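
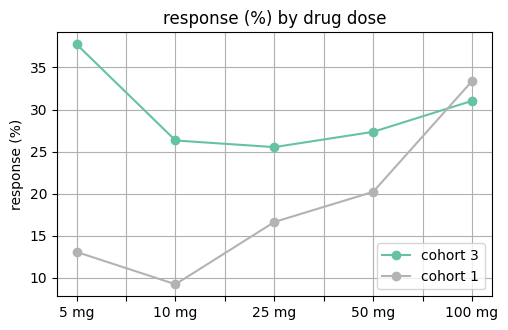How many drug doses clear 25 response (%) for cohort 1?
Above 25: 100 mg.

1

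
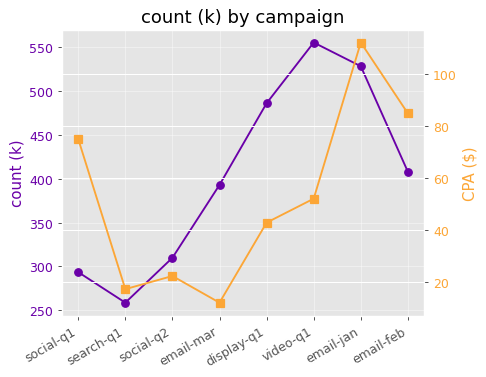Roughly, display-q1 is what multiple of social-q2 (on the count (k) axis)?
≈ 1.58×

display-q1 ≈ 475, social-q2 ≈ 300; 475/300 ≈ 1.58.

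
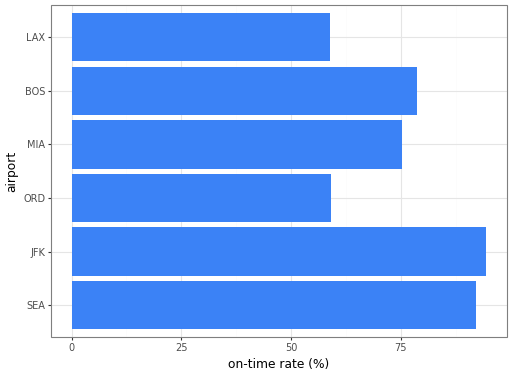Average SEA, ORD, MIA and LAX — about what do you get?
(90 + 60 + 80 + 60) / 4 ≈ 72.

≈ 72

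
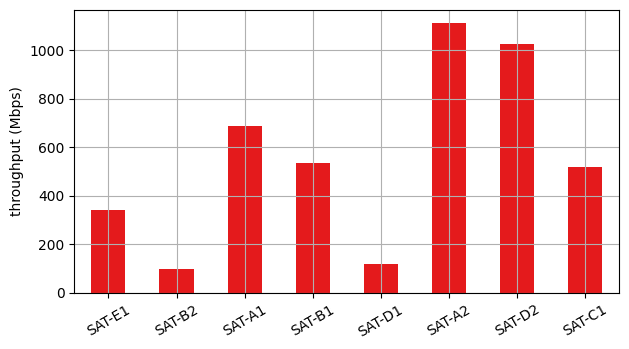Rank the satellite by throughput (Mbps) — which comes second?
SAT-D2

Top 3: SAT-A2 ≈ 1100, SAT-D2 ≈ 1000, SAT-A1 ≈ 700.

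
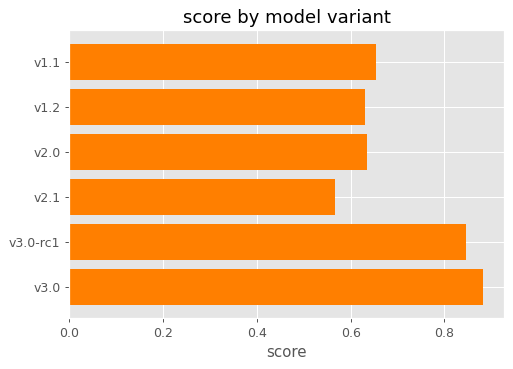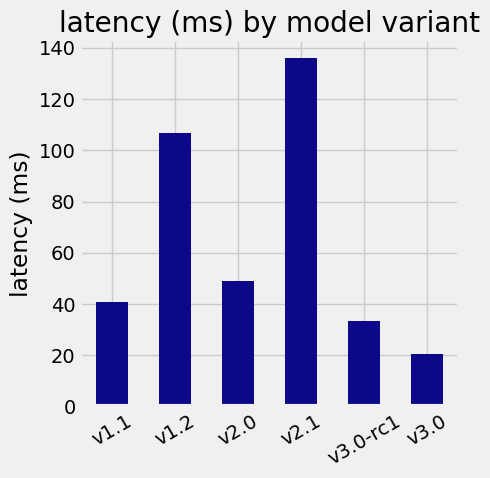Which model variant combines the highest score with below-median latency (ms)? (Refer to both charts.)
Chart 2 median latency (ms) ≈ 40; below-median model variants: v1.1, v3.0-rc1, v3.0. Among those, v3.0 has the highest score (≈ 0.9).

v3.0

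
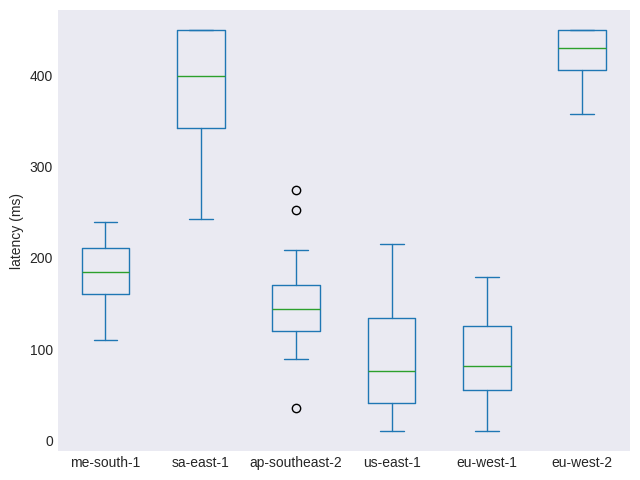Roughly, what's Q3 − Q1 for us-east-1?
≈ 100

Q3 ≈ 150, Q1 ≈ 50; IQR ≈ 100.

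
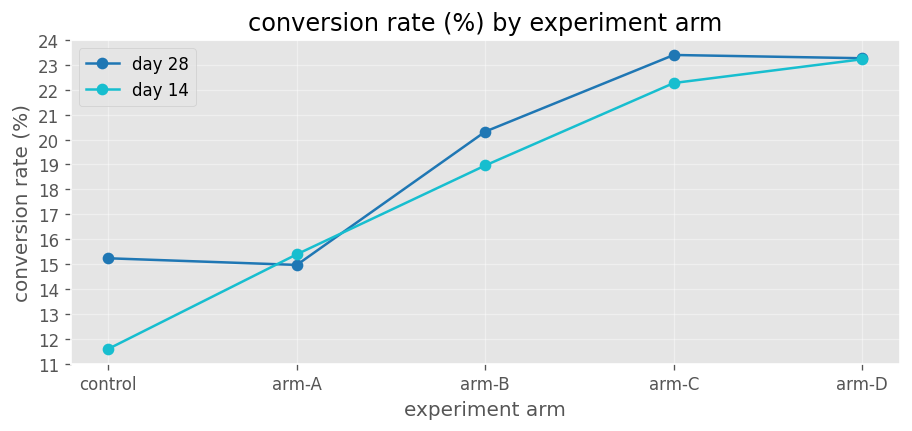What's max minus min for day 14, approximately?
≈ 11

Max arm-D ≈ 23, min control ≈ 12; range ≈ 11.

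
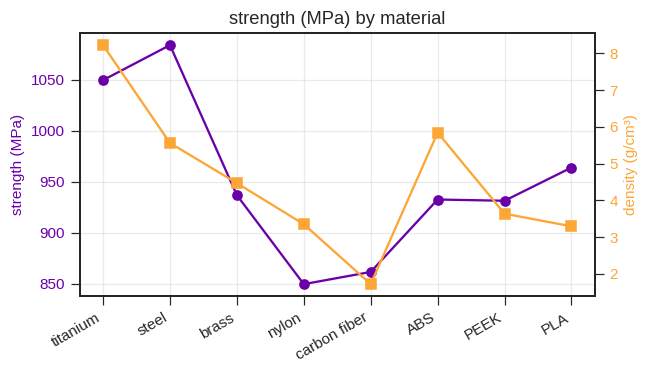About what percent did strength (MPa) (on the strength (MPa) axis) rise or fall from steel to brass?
≈ -13%

steel ≈ 1080, brass ≈ 940; (940 − 1080) / 1080 ≈ -13%.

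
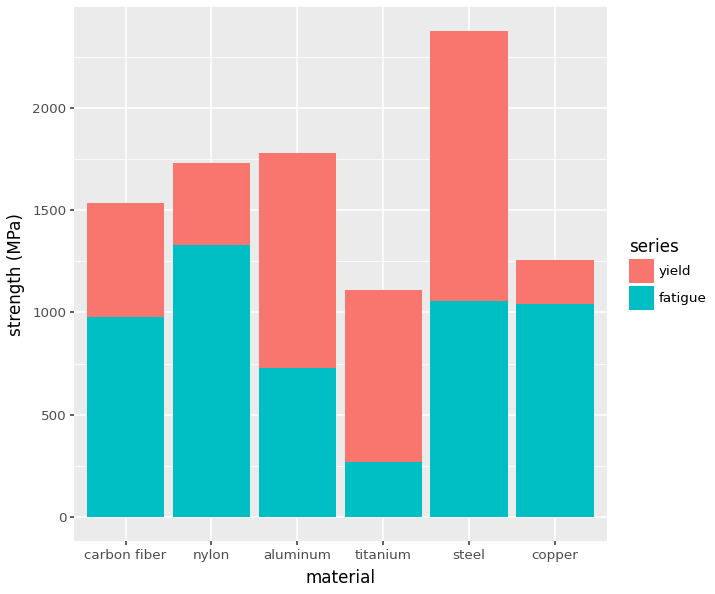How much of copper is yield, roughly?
yield top ≈ 1200, bottom ≈ 1000; segment ≈ 200.

≈ 200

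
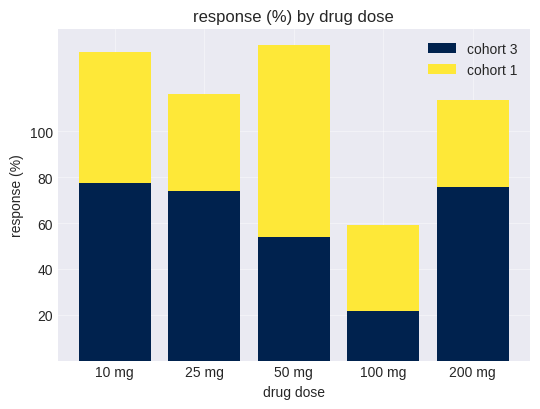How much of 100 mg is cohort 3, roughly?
cohort 3 top ≈ 20, bottom ≈ 0; segment ≈ 20.

≈ 20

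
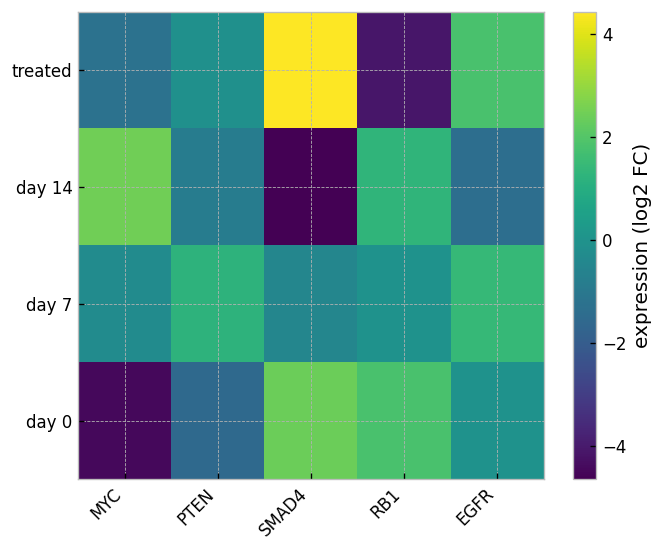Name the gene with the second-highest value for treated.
EGFR

Top 3 for treated: SMAD4 ≈ 4, EGFR ≈ 2, PTEN ≈ 0.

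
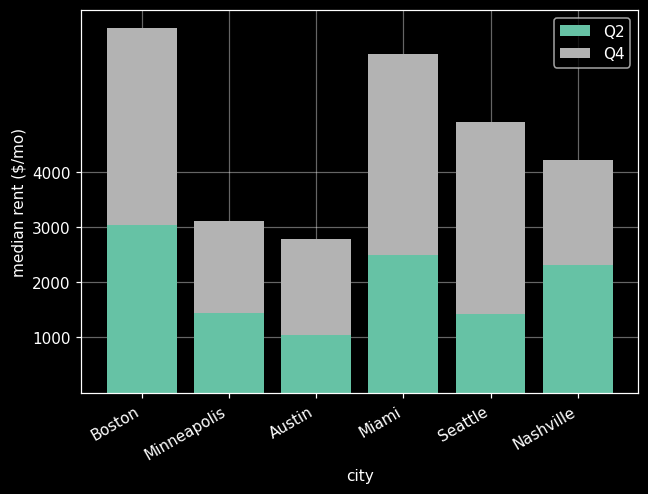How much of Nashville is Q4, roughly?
≈ 2000

Q4 top ≈ 4000, bottom ≈ 2000; segment ≈ 2000.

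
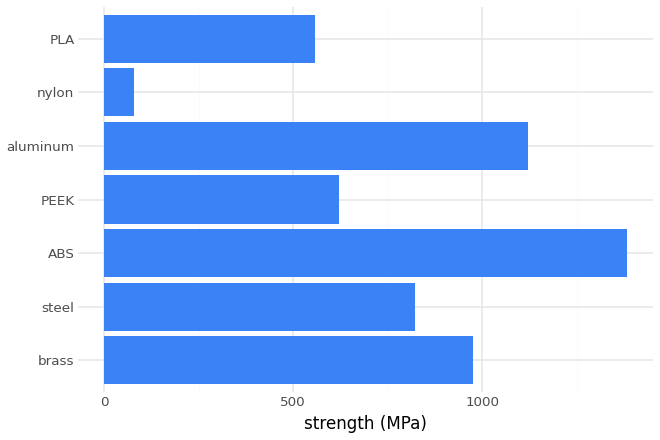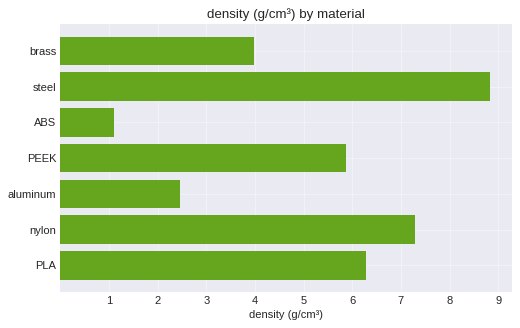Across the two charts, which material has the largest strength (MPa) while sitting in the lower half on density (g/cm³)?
ABS

Chart 2 median density (g/cm³) ≈ 6; below-median materials: brass, ABS, aluminum. Among those, ABS has the highest strength (MPa) (≈ 1400).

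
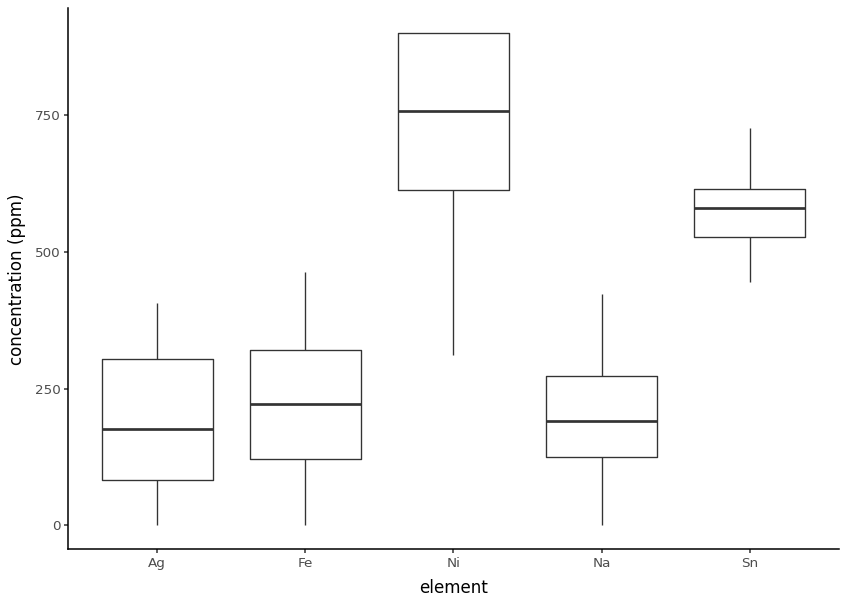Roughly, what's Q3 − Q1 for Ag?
≈ 200

Q3 ≈ 300, Q1 ≈ 100; IQR ≈ 200.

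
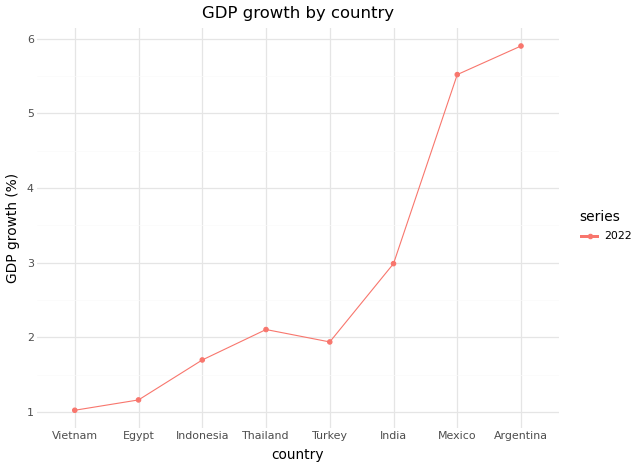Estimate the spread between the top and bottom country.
Max Argentina ≈ 6.0, min Vietnam ≈ 1.0; range ≈ 5.0.

≈ 5.0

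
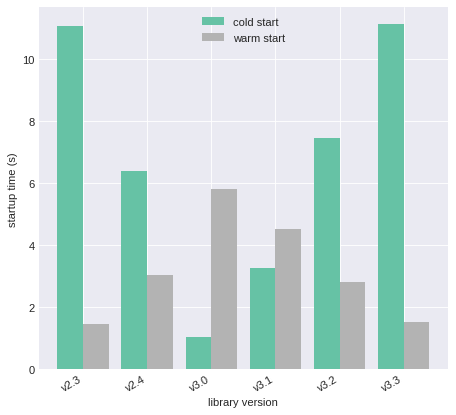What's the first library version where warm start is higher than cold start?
v3.0

v2.4: warm start ≈ 3 vs cold start ≈ 6 (not yet); v3.0: warm start ≈ 6 vs cold start ≈ 1 (first crossover).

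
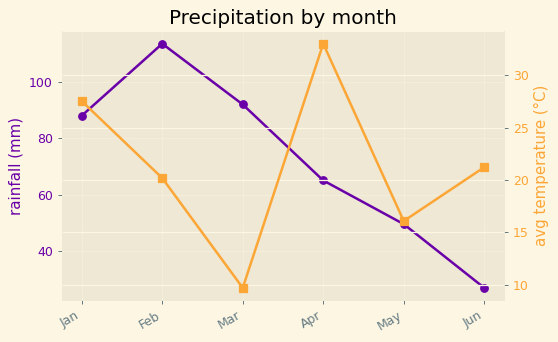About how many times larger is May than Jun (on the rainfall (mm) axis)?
≈ 1.67×

May ≈ 50, Jun ≈ 30; 50/30 ≈ 1.67.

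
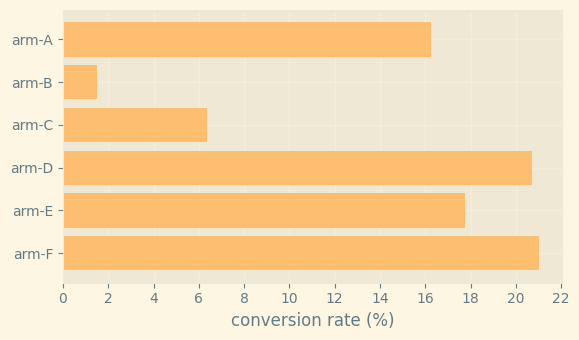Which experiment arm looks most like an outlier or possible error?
arm-B ≈ 2; the rest sit between ≈ 6 and ≈ 22.

arm-B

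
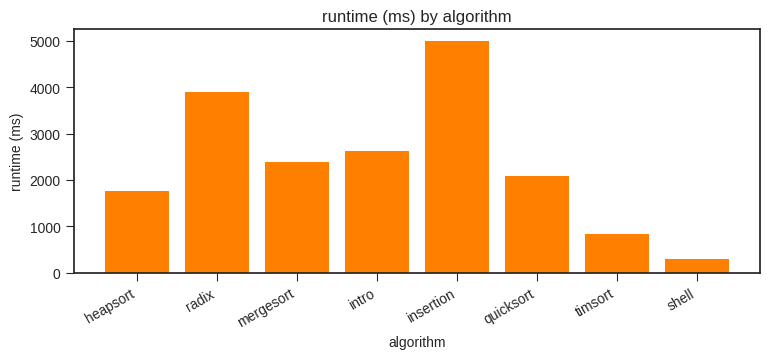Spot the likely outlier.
insertion ≈ 5000; the rest sit between ≈ 500 and ≈ 4000.

insertion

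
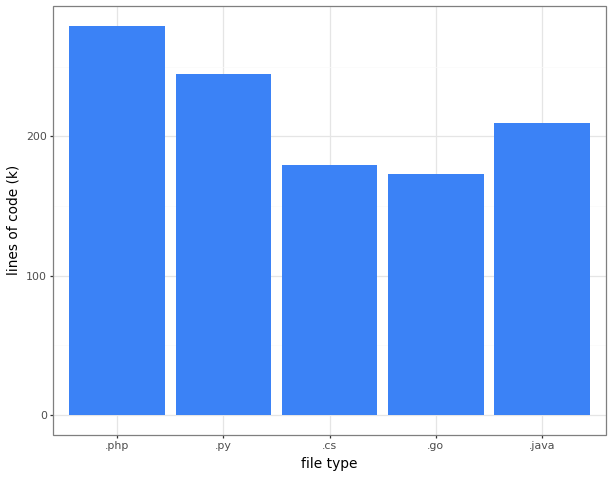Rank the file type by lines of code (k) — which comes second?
Top 3: .php ≈ 275, .py ≈ 250, .java ≈ 200.

.py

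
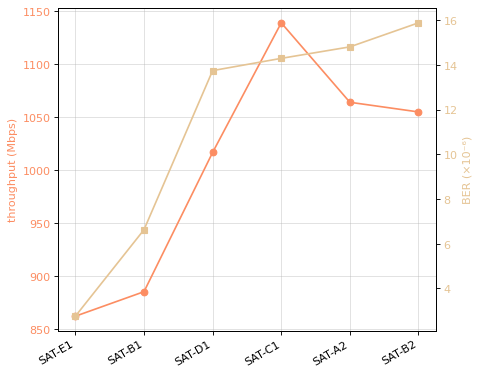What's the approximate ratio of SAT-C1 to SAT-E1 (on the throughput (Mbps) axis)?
SAT-C1 ≈ 1150, SAT-E1 ≈ 850; 1150/850 ≈ 1.35.

≈ 1.35×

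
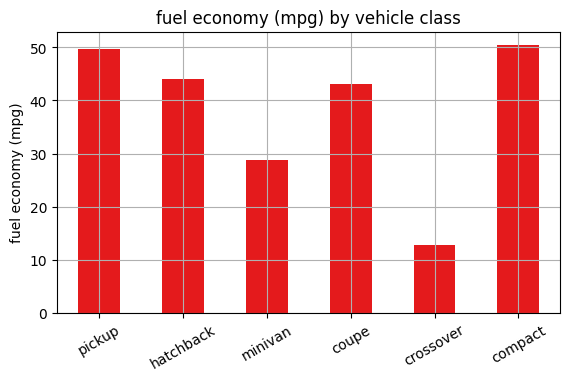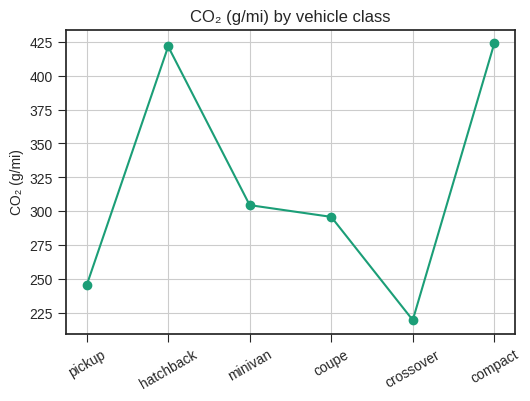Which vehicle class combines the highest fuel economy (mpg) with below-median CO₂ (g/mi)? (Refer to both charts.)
Chart 2 median CO₂ (g/mi) ≈ 300; below-median vehicle classes: pickup, coupe, crossover. Among those, pickup has the highest fuel economy (mpg) (≈ 50).

pickup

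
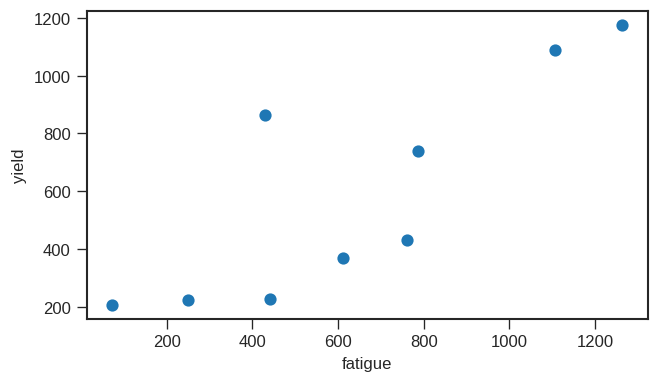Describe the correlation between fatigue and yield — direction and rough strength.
Points are positively correlated; strong (|r| ≈ 0.8).

positive, strong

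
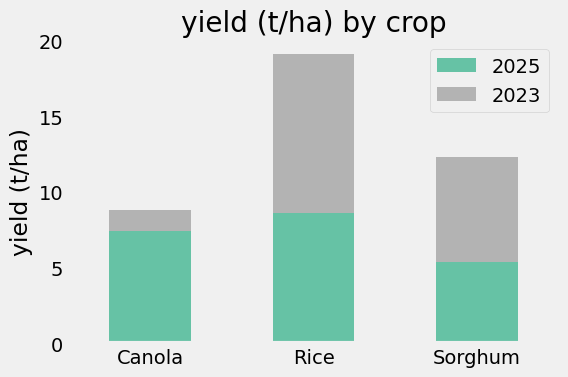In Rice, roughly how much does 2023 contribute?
≈ 12

2023 top ≈ 20, bottom ≈ 8; segment ≈ 12.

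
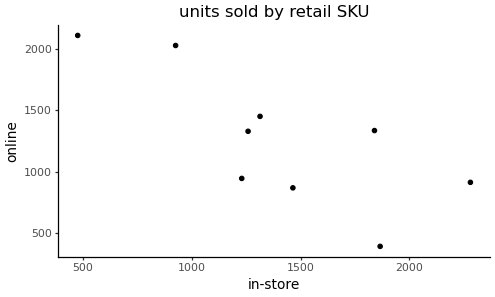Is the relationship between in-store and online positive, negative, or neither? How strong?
Points are negatively correlated; strong (|r| ≈ 0.8).

negative, strong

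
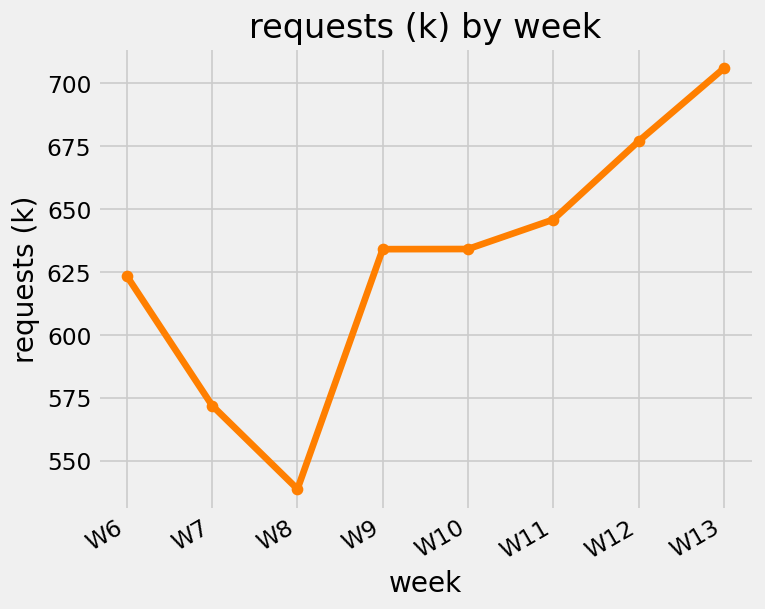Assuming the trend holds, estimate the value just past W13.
≈ 730

Last three: 640, 680, 700 → slope ≈ 30/step → next ≈ 730.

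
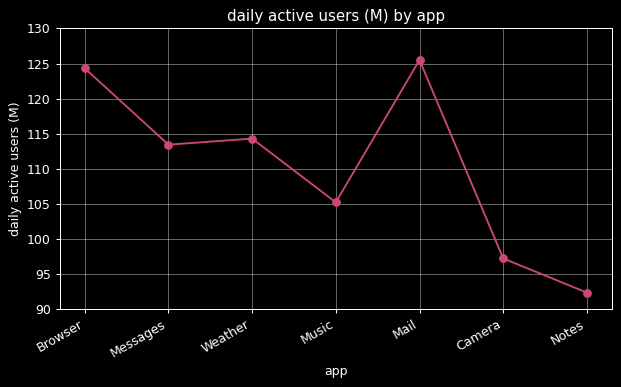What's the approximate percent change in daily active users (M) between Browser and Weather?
Browser ≈ 125, Weather ≈ 115; (115 − 125) / 125 ≈ -8%.

≈ -8%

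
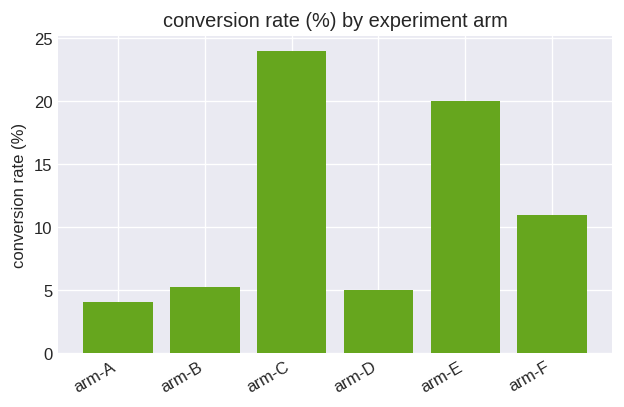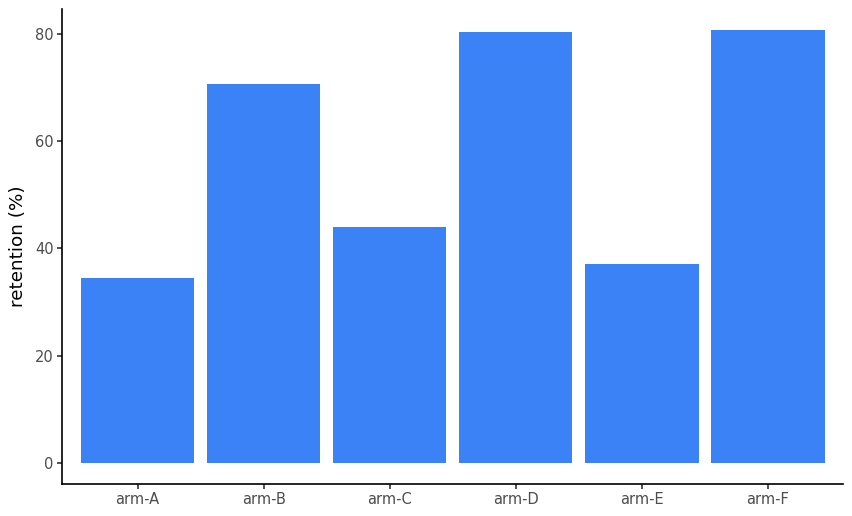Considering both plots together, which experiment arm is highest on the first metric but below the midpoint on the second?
Chart 2 median retention (%) ≈ 60; below-median experiment arms: arm-A, arm-C, arm-E. Among those, arm-C has the highest conversion rate (%) (≈ 25).

arm-C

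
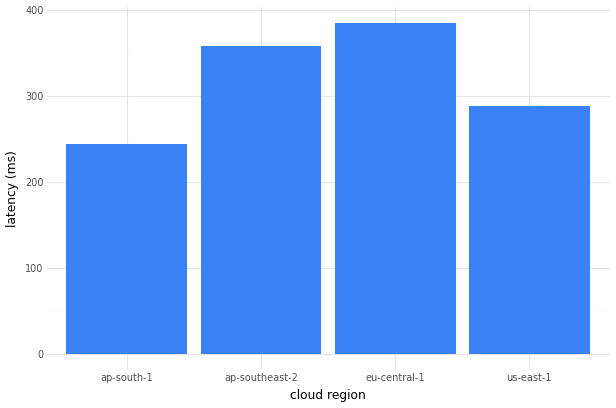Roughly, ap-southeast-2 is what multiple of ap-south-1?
ap-southeast-2 ≈ 350, ap-south-1 ≈ 250; 350/250 ≈ 1.4.

≈ 1.4×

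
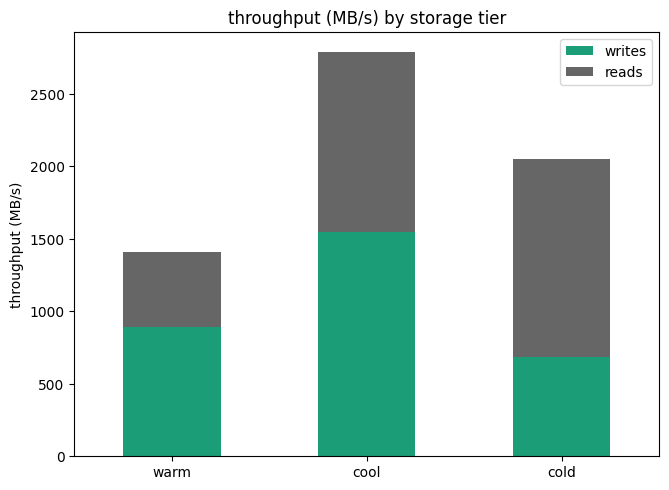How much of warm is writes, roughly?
≈ 1000

writes top ≈ 1000, bottom ≈ 0; segment ≈ 1000.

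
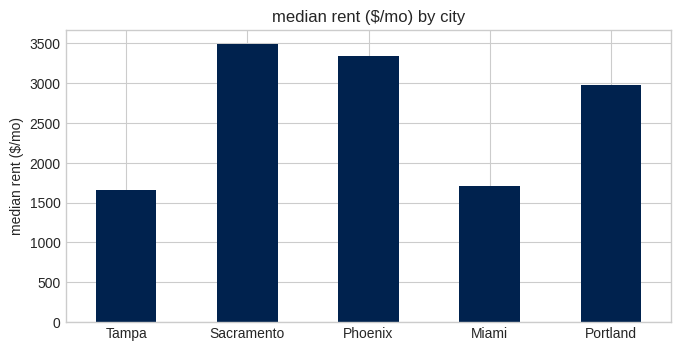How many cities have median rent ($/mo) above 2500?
3

Above 2500: Sacramento, Phoenix, Portland.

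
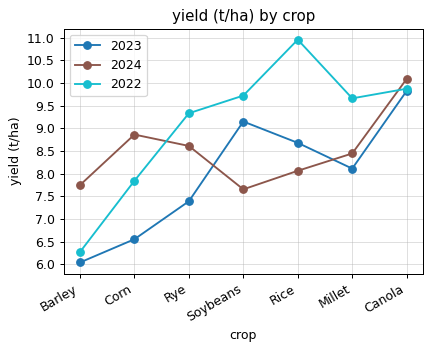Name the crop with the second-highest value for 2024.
Top 3 for 2024: Canola ≈ 10.0, Corn ≈ 9.0, Rye ≈ 8.5.

Corn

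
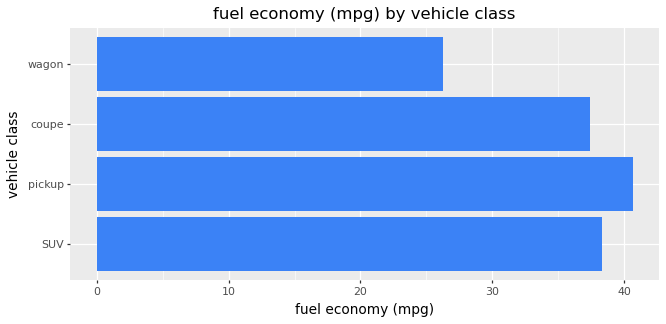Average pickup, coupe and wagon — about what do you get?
≈ 33

(40 + 35 + 25) / 3 ≈ 33.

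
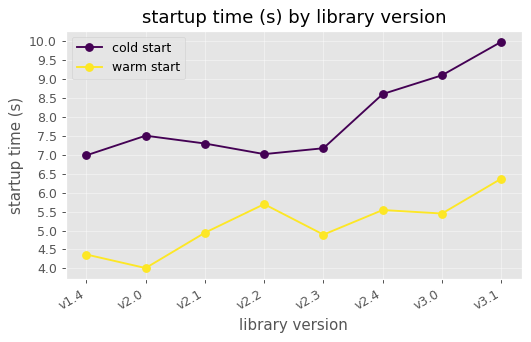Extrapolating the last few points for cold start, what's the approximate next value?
≈ 10.75

Last three: 8.5, 9.0, 10.0 → slope ≈ 0.75/step → next ≈ 10.75.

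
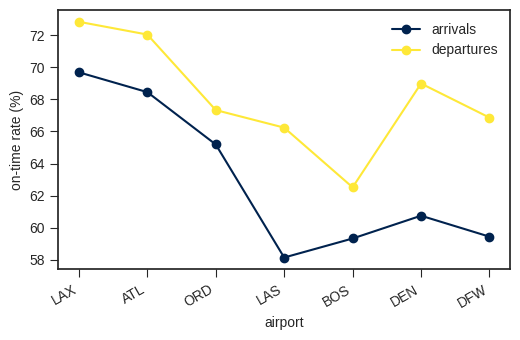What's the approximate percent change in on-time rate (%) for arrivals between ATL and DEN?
≈ -11.8%

ATL ≈ 68, DEN ≈ 60; (60 − 68) / 68 ≈ -11.8%.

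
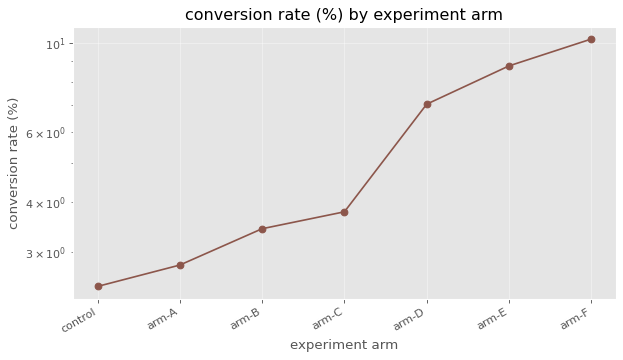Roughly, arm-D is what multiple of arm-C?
≈ 1.75×

arm-D ≈ 7, arm-C ≈ 4; 7/4 ≈ 1.75.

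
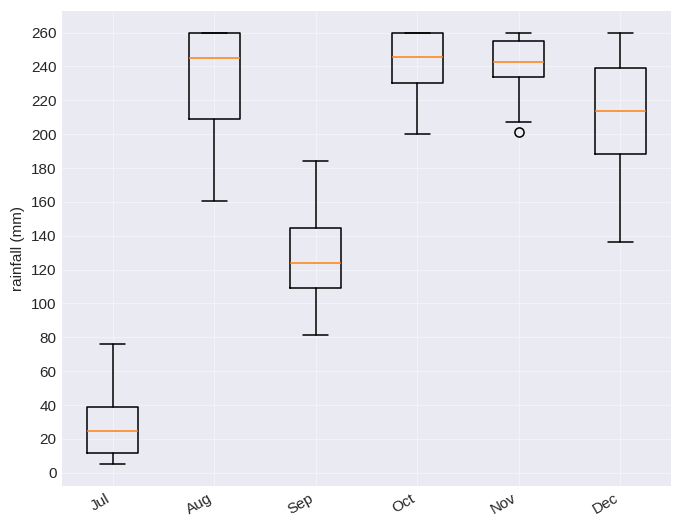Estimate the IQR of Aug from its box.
≈ 60

Q3 ≈ 260, Q1 ≈ 200; IQR ≈ 60.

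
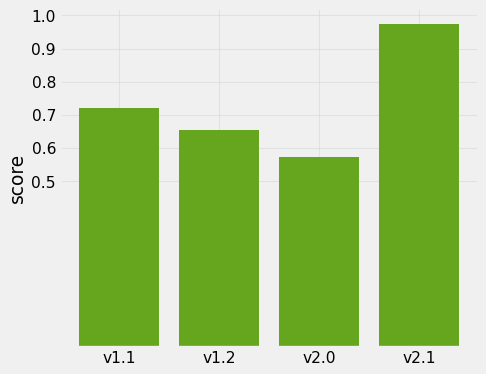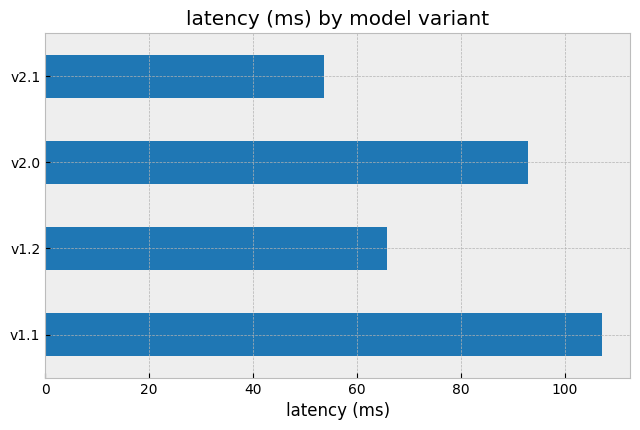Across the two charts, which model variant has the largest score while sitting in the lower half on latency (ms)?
v2.1

Chart 2 median latency (ms) ≈ 80; below-median model variants: v1.2, v2.1. Among those, v2.1 has the highest score (≈ 1).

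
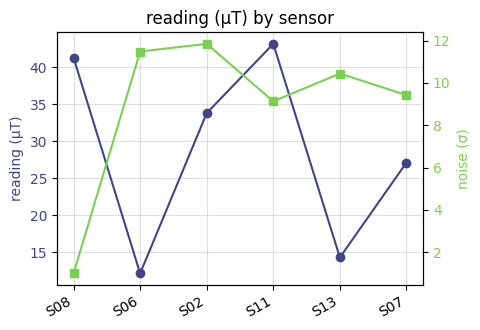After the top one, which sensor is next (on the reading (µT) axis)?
Top 3 (on the reading (µT) axis): S11 ≈ 45, S08 ≈ 40, S02 ≈ 35.

S08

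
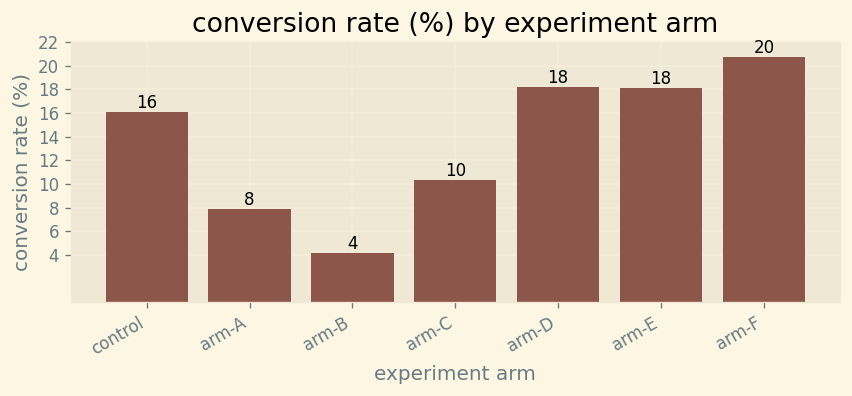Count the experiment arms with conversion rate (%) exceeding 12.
4

Above 12: control, arm-D, arm-E, arm-F.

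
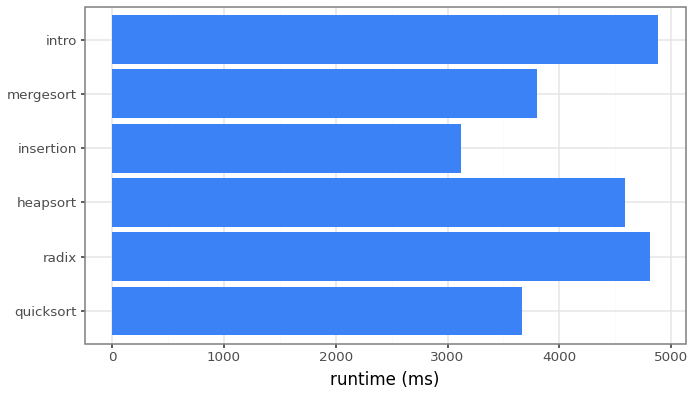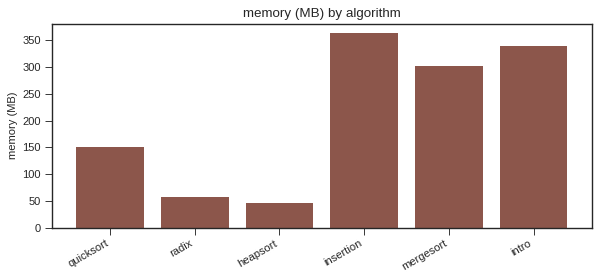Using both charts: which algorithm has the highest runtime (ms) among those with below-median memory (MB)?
Chart 2 median memory (MB) ≈ 250; below-median algorithms: quicksort, radix, heapsort. Among those, radix has the highest runtime (ms) (≈ 5000).

radix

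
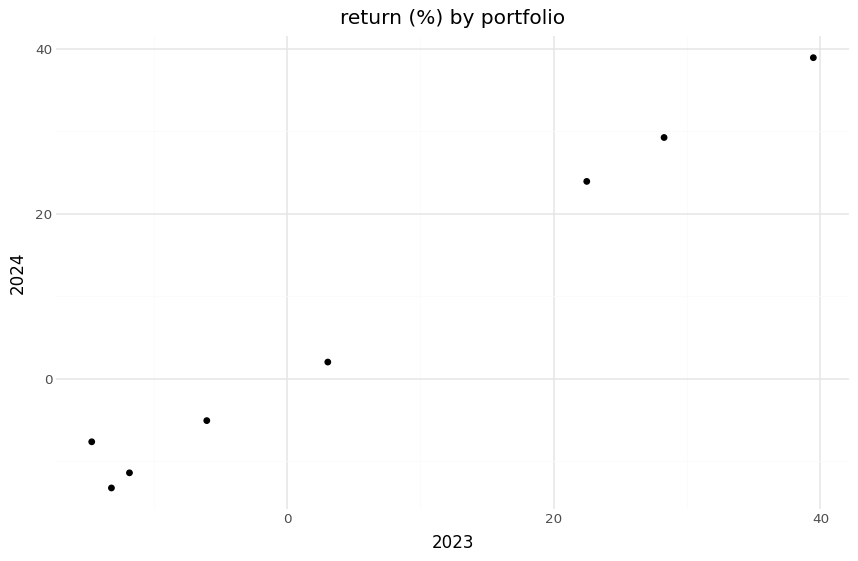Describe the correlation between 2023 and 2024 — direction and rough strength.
positive, strong

Points are positively correlated; strong (|r| ≈ 1.0).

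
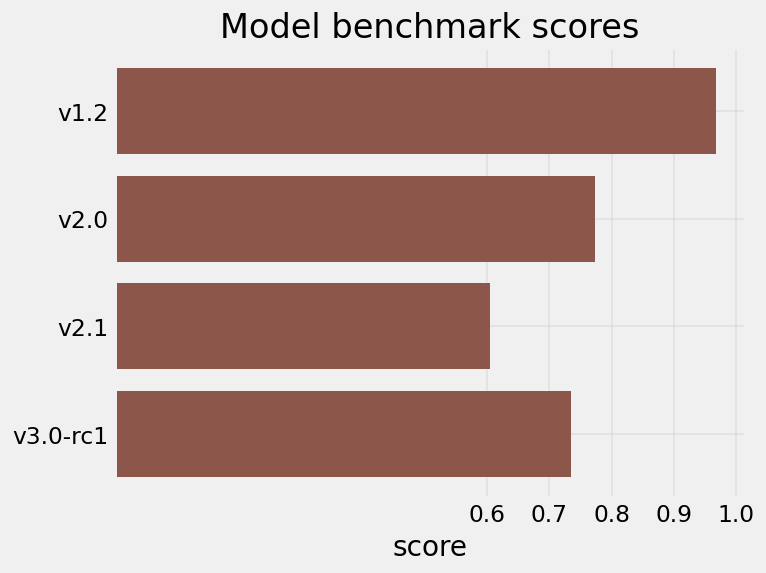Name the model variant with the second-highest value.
Top 3: v1.2 ≈ 1.0, v2.0 ≈ 0.8, v3.0-rc1 ≈ 0.7.

v2.0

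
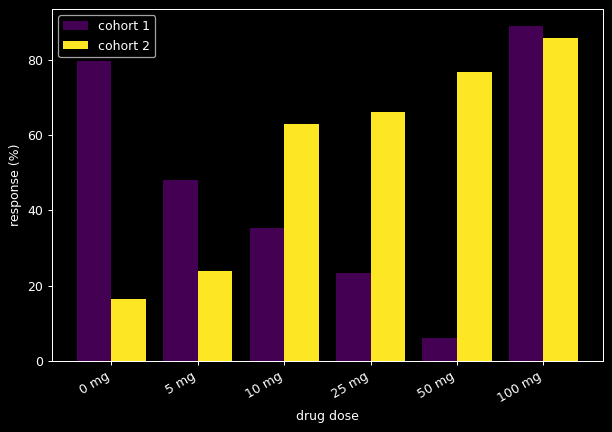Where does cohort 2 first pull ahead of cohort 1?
5 mg: cohort 2 ≈ 20 vs cohort 1 ≈ 50 (not yet); 10 mg: cohort 2 ≈ 60 vs cohort 1 ≈ 40 (first crossover).

10 mg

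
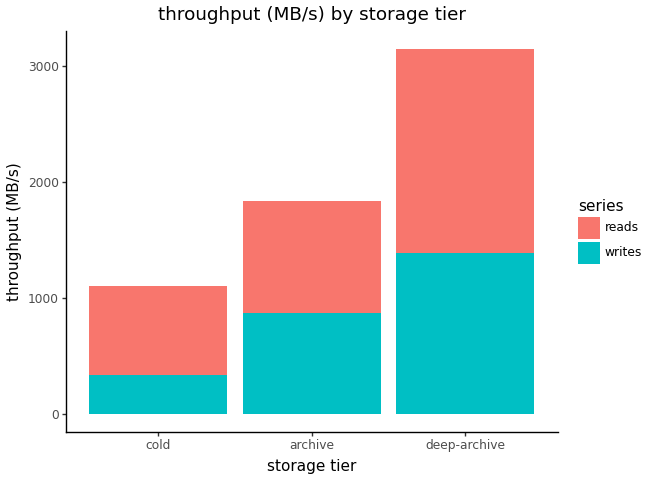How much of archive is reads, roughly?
reads top ≈ 2000, bottom ≈ 1000; segment ≈ 1000.

≈ 1000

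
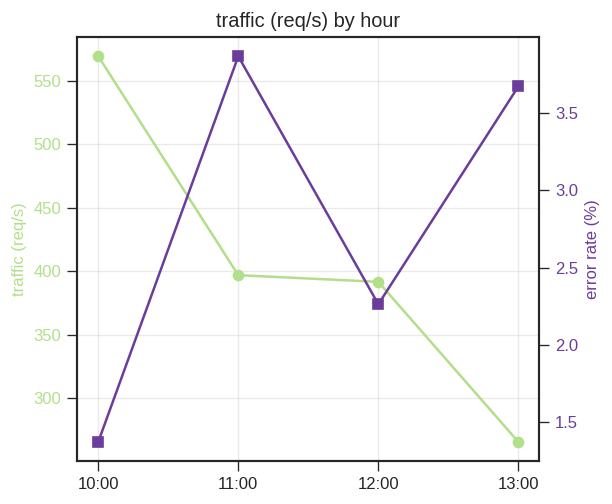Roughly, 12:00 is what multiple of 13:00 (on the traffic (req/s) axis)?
≈ 1.6×

12:00 ≈ 400, 13:00 ≈ 250; 400/250 ≈ 1.6.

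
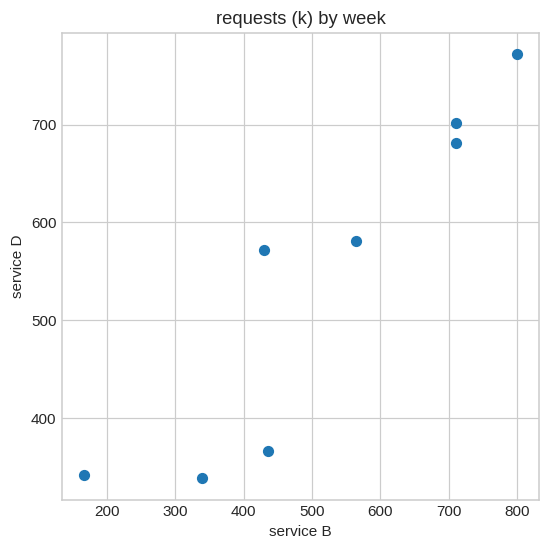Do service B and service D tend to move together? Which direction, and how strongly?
Points are positively correlated; strong (|r| ≈ 0.9).

positive, strong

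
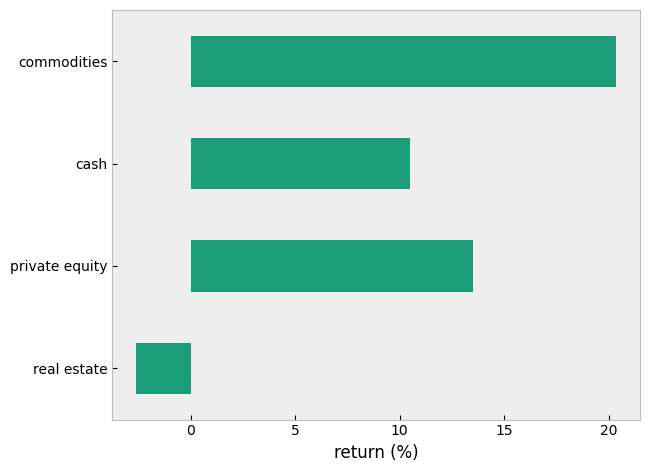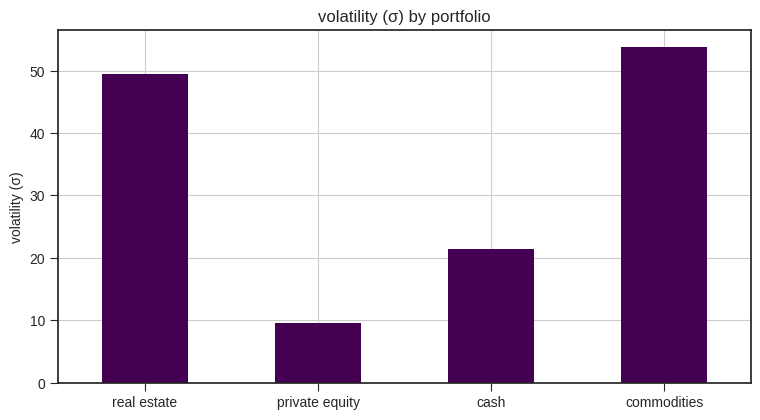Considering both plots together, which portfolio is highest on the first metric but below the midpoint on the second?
private equity

Chart 2 median volatility (σ) ≈ 35; below-median portfolios: private equity, cash. Among those, private equity has the highest return (%) (≈ 14).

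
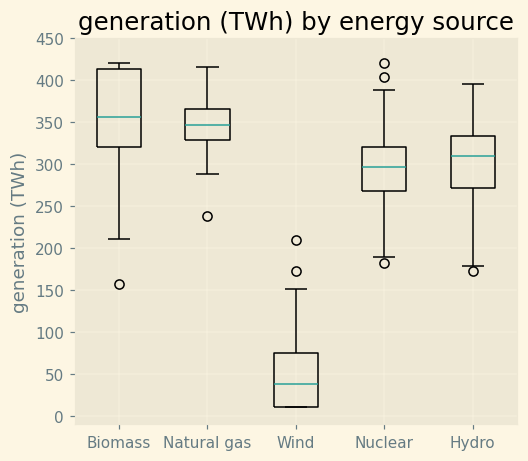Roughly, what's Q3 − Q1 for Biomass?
≈ 100

Q3 ≈ 400, Q1 ≈ 300; IQR ≈ 100.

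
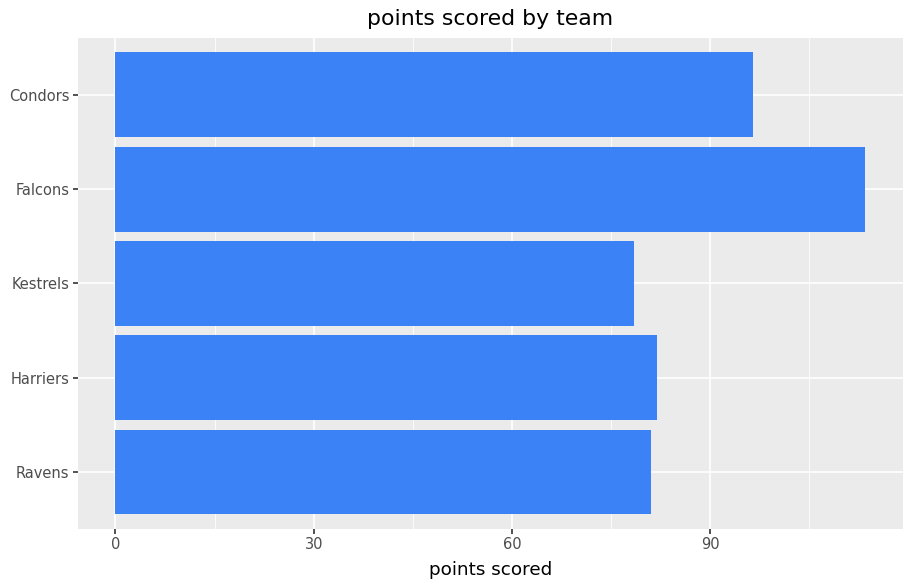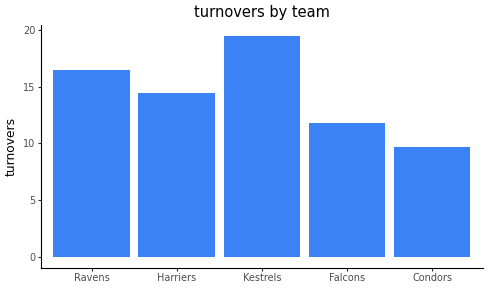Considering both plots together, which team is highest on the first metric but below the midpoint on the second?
Chart 2 median turnovers ≈ 14; below-median teams: Falcons, Condors. Among those, Falcons has the highest points scored (≈ 120).

Falcons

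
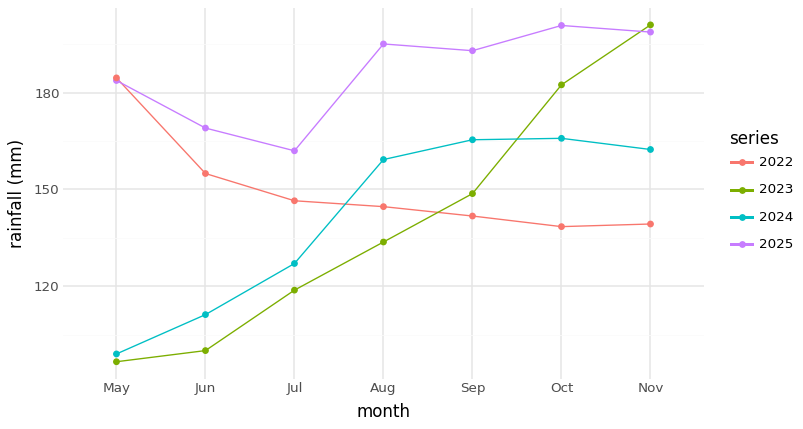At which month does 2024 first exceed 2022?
Aug

Jul: 2024 ≈ 130 vs 2022 ≈ 150 (not yet); Aug: 2024 ≈ 160 vs 2022 ≈ 140 (first crossover).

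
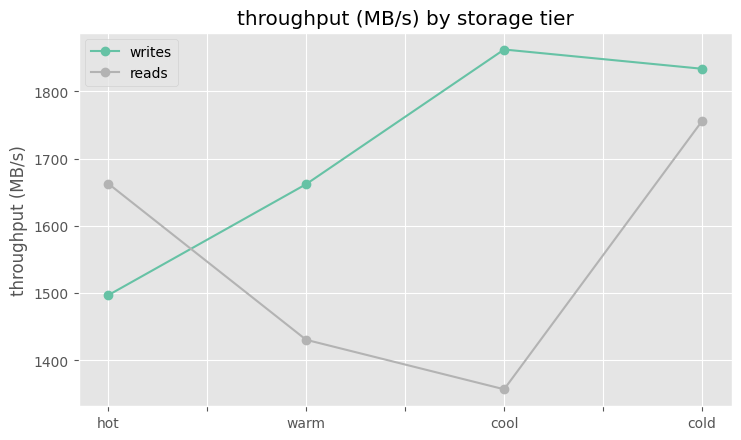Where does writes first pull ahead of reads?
warm

hot: writes ≈ 1500 vs reads ≈ 1650 (not yet); warm: writes ≈ 1650 vs reads ≈ 1450 (first crossover).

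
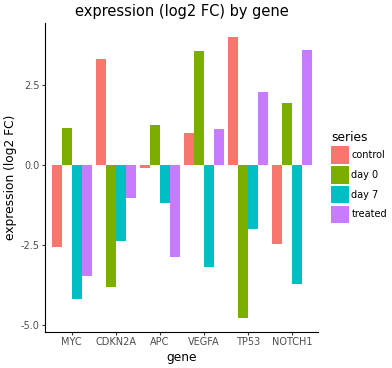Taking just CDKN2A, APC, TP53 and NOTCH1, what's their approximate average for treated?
(-1 + -3 + 2 + 4) / 4 ≈ 0.

≈ 0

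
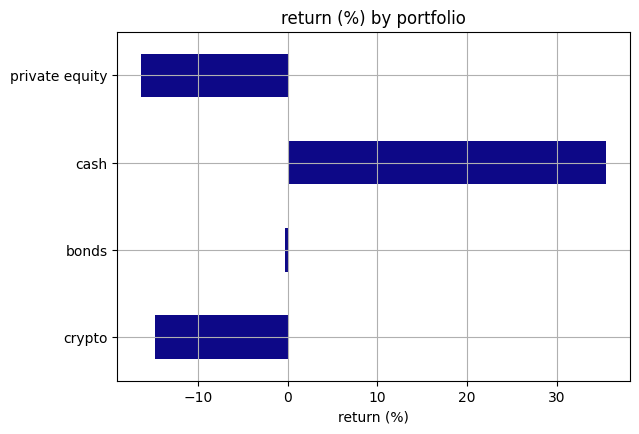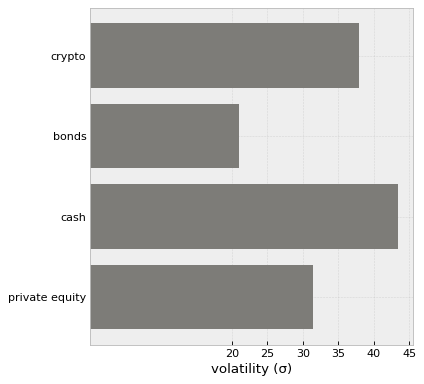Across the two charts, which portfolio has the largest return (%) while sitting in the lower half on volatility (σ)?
Chart 2 median volatility (σ) ≈ 35; below-median portfolios: bonds, private equity. Among those, bonds has the highest return (%) (≈ 0).

bonds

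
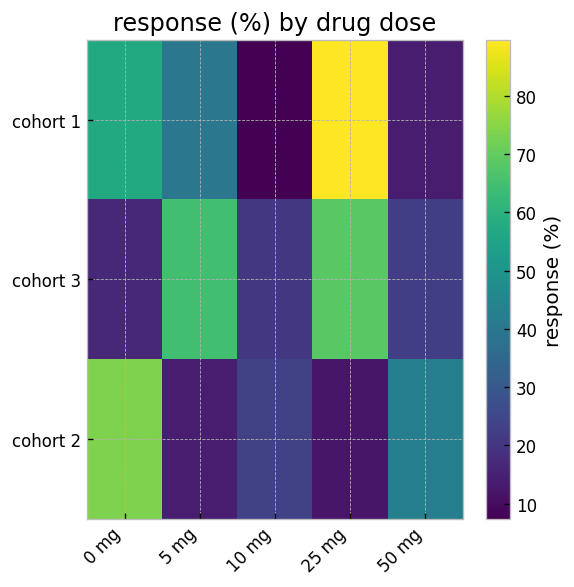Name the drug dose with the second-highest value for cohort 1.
0 mg

Top 3 for cohort 1: 25 mg ≈ 90, 0 mg ≈ 60, 5 mg ≈ 40.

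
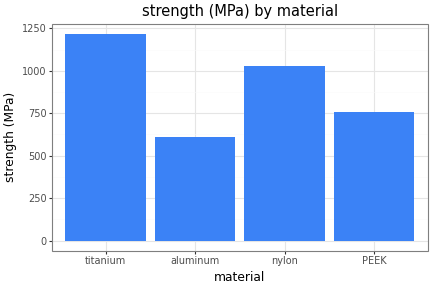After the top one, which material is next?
Top 3: titanium ≈ 1200, nylon ≈ 1000, PEEK ≈ 800.

nylon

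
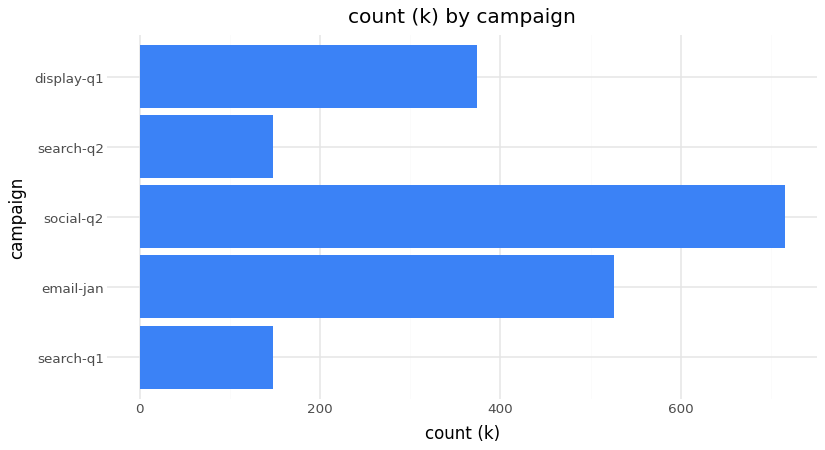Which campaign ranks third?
display-q1

Top 4: social-q2 ≈ 700, email-jan ≈ 500, display-q1 ≈ 400, search-q1 ≈ 100.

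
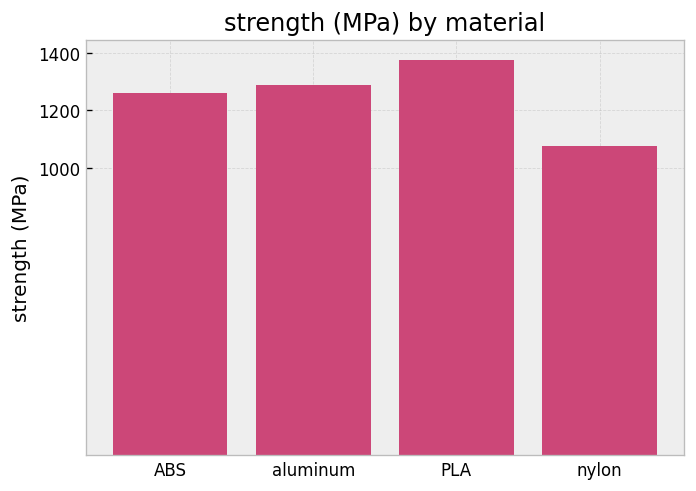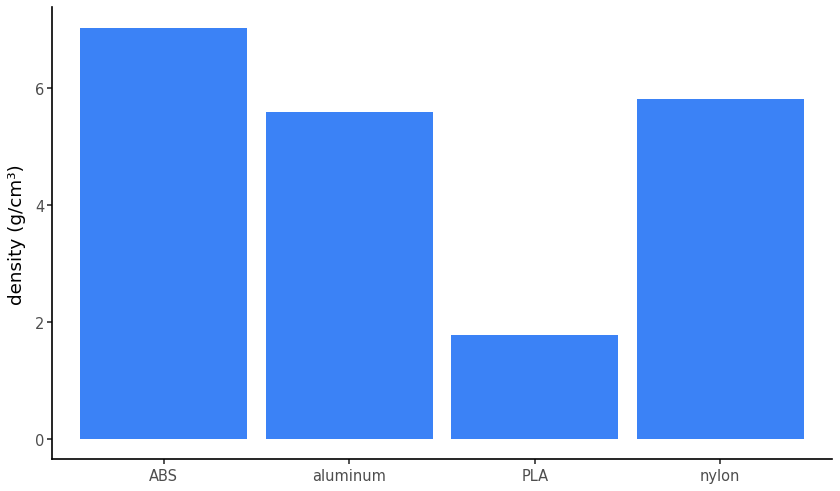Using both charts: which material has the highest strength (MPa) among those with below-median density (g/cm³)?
Chart 2 median density (g/cm³) ≈ 6; below-median materials: aluminum, PLA. Among those, PLA has the highest strength (MPa) (≈ 1400).

PLA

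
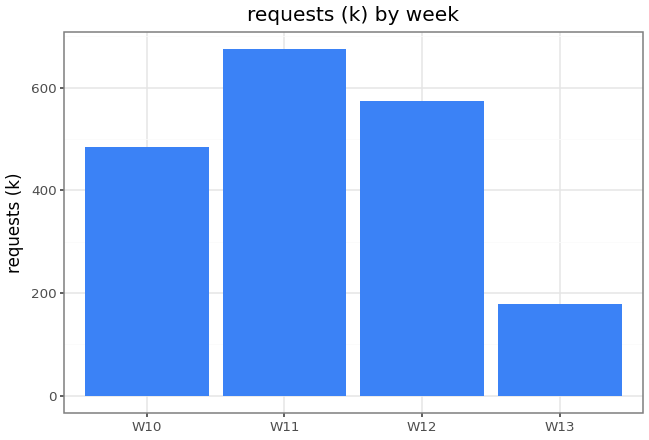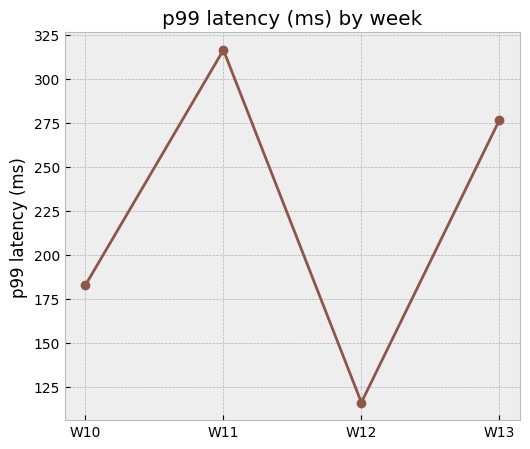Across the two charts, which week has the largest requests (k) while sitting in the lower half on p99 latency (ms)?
Chart 2 median p99 latency (ms) ≈ 250; below-median weeks: W10, W12. Among those, W12 has the highest requests (k) (≈ 600).

W12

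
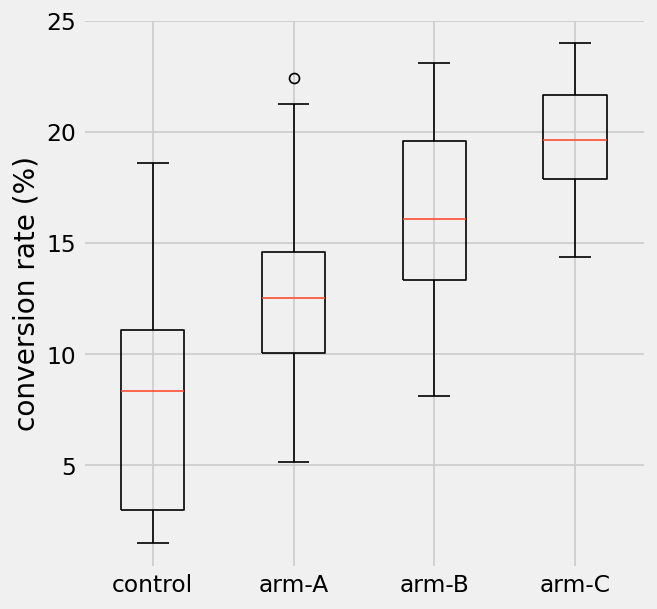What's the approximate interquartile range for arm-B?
≈ 6

Q3 ≈ 20, Q1 ≈ 14; IQR ≈ 6.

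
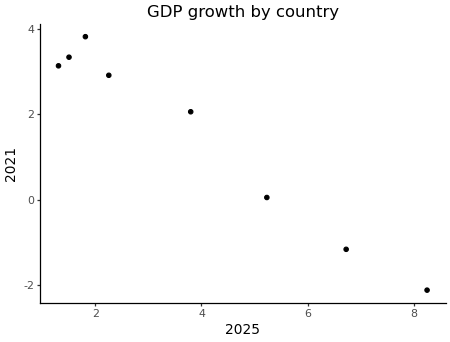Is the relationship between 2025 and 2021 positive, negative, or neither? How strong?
Points are negatively correlated; strong (|r| ≈ 1.0).

negative, strong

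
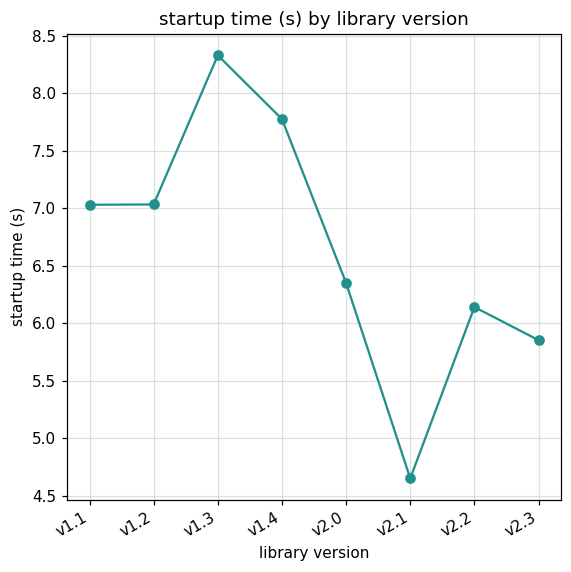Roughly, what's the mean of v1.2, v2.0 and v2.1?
≈ 6

(7.0 + 6.5 + 4.5) / 3 ≈ 6.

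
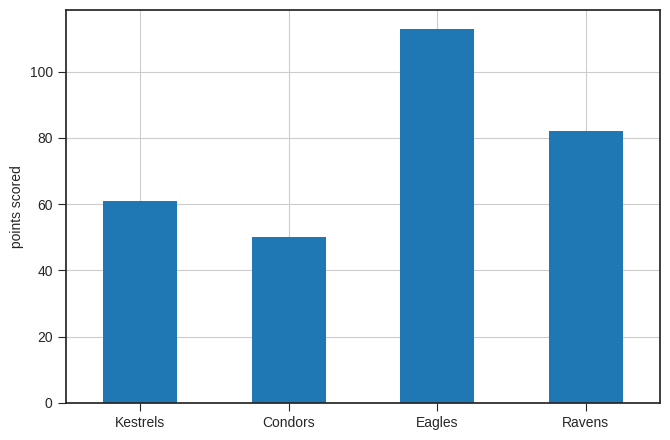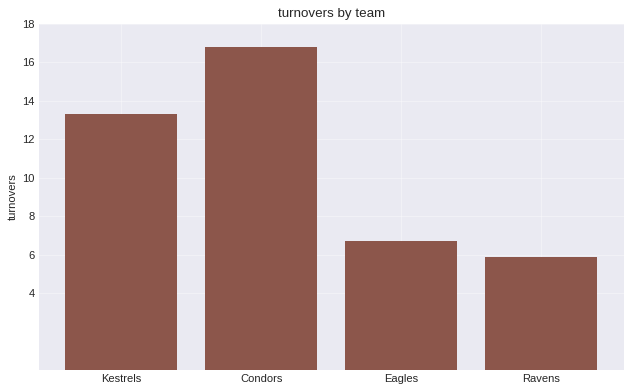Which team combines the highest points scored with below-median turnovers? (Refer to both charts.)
Eagles

Chart 2 median turnovers ≈ 10; below-median teams: Eagles, Ravens. Among those, Eagles has the highest points scored (≈ 120).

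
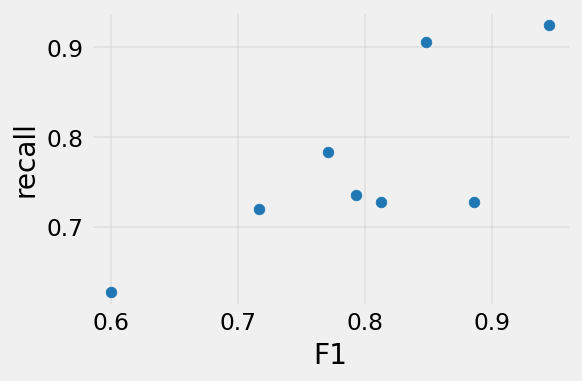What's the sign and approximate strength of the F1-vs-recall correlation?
Points are positively correlated; strong (|r| ≈ 0.8).

positive, strong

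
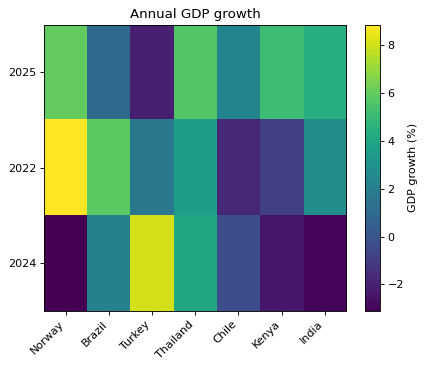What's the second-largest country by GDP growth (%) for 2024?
Thailand

Top 3 for 2024: Turkey ≈ 8, Thailand ≈ 4, Brazil ≈ 2.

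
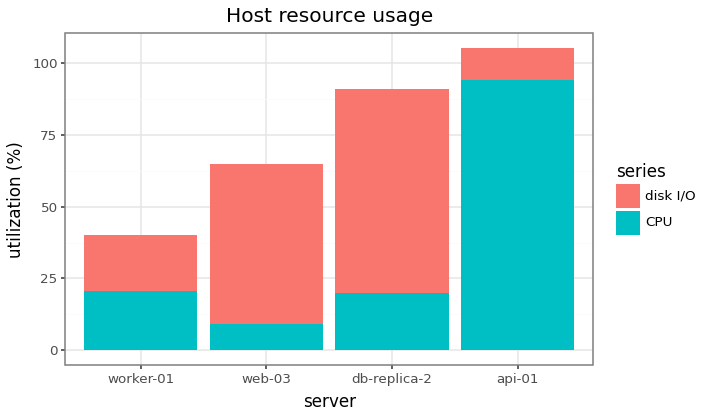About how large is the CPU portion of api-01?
CPU top ≈ 90, bottom ≈ 0; segment ≈ 90.

≈ 90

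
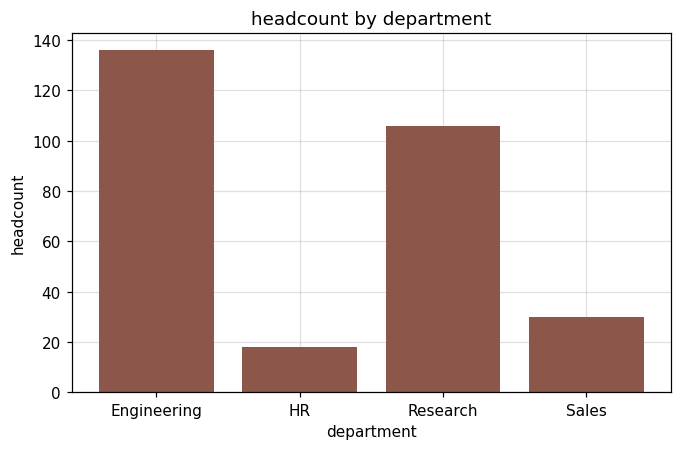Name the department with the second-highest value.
Research

Top 3: Engineering ≈ 140, Research ≈ 100, Sales ≈ 40.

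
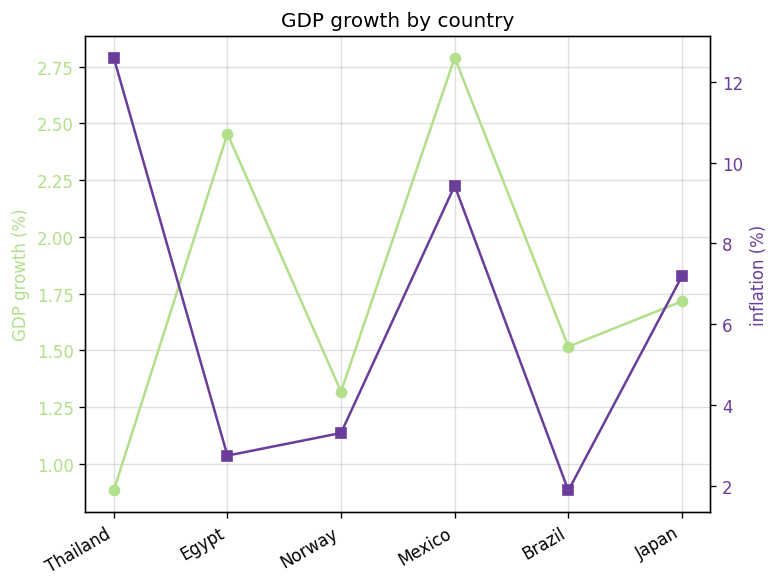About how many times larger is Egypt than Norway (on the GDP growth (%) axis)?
Egypt ≈ 2.4, Norway ≈ 1.4; 2.4/1.4 ≈ 1.71.

≈ 1.71×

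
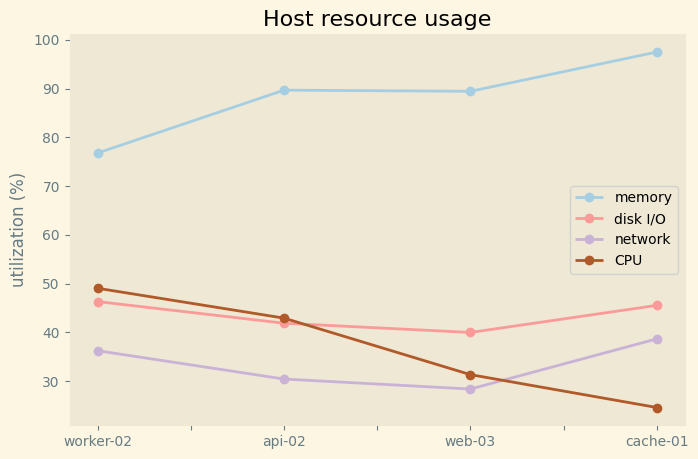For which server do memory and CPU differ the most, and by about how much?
cache-01: memory ≈ 100, CPU ≈ 20 → gap ≈ 80. Next-largest (web-03) is only ≈ 60.

cache-01, ≈ 80 %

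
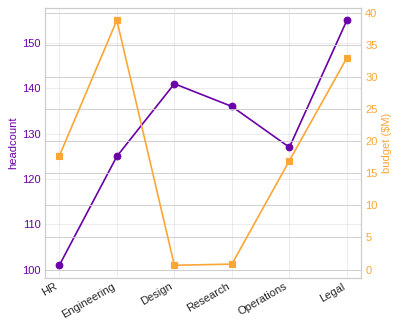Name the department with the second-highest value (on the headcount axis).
Design

Top 3 (on the headcount axis): Legal ≈ 155, Design ≈ 140, Research ≈ 135.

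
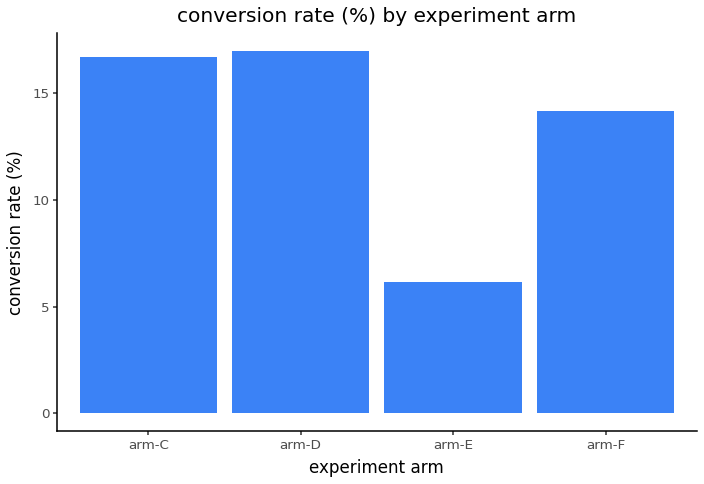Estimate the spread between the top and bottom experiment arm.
≈ 10

Max arm-D ≈ 16, min arm-E ≈ 6; range ≈ 10.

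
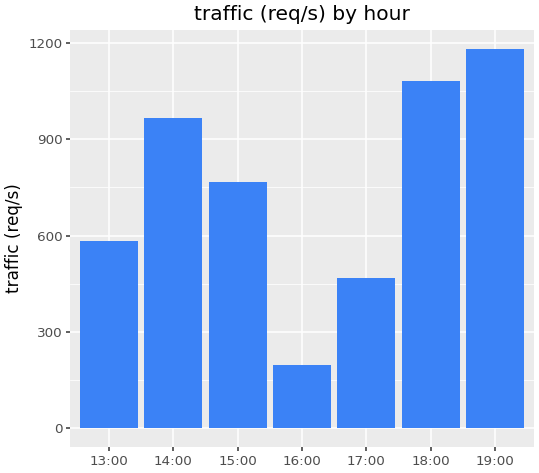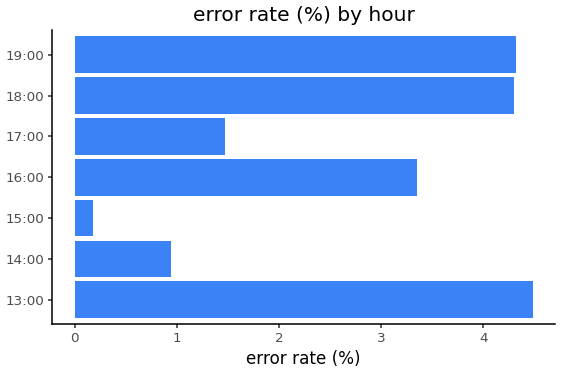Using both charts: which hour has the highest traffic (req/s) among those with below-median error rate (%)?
Chart 2 median error rate (%) ≈ 3.5; below-median hours: 14:00, 15:00, 17:00. Among those, 14:00 has the highest traffic (req/s) (≈ 1000).

14:00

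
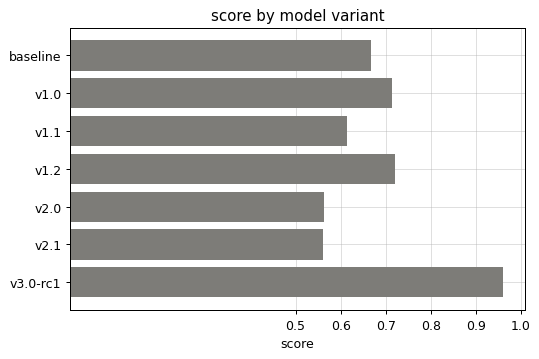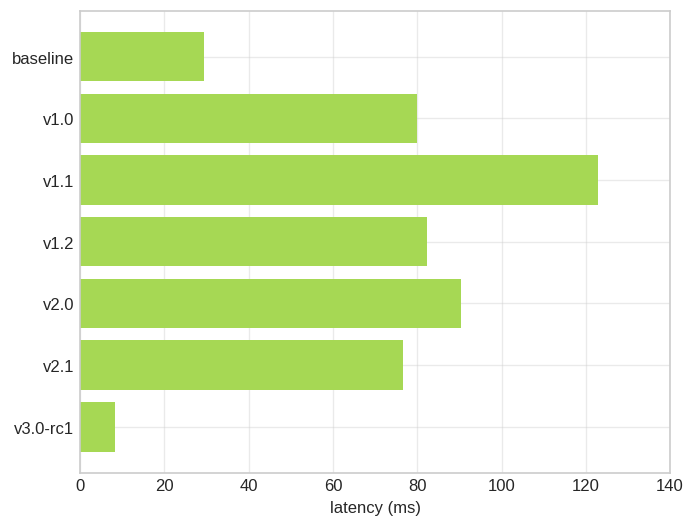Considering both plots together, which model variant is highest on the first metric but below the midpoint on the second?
Chart 2 median latency (ms) ≈ 80; below-median model variants: baseline, v2.1, v3.0-rc1. Among those, v3.0-rc1 has the highest score (≈ 1).

v3.0-rc1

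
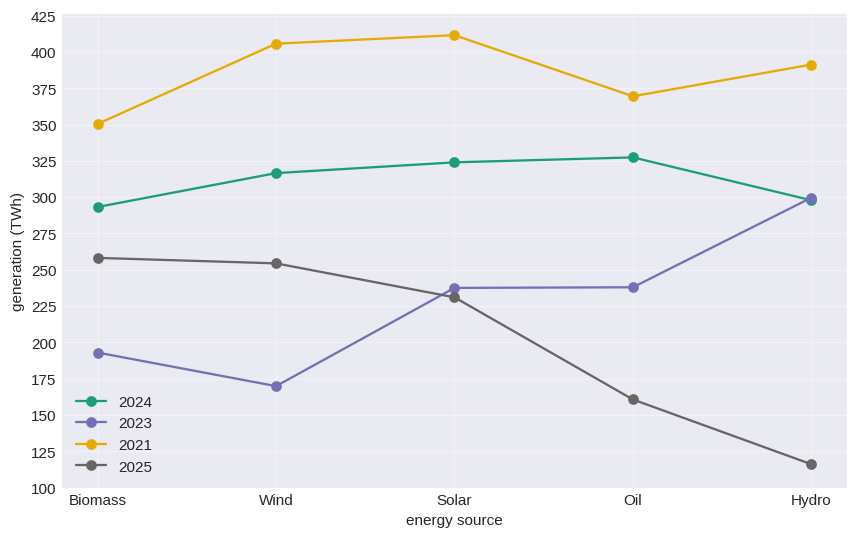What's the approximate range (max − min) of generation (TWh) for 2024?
Max Oil ≈ 325, min Biomass ≈ 300; range ≈ 25.

≈ 25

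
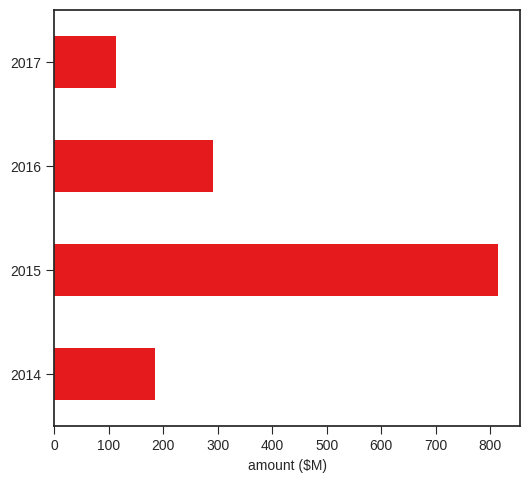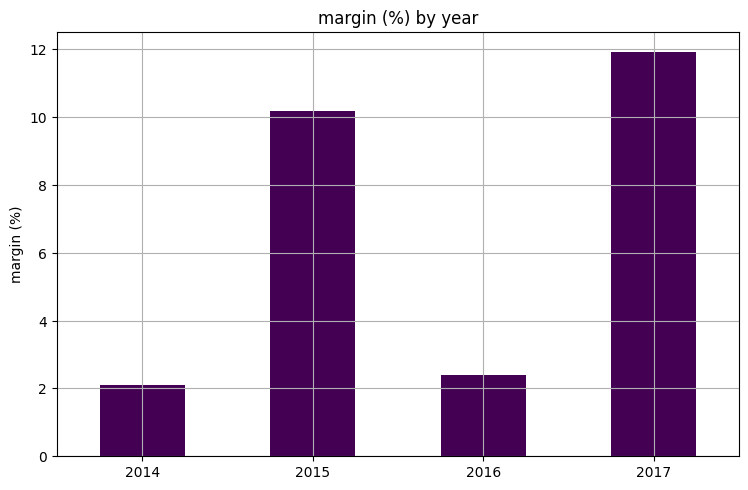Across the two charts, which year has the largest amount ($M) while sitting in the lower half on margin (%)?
2016

Chart 2 median margin (%) ≈ 6; below-median years: 2014, 2016. Among those, 2016 has the highest amount ($M) (≈ 300).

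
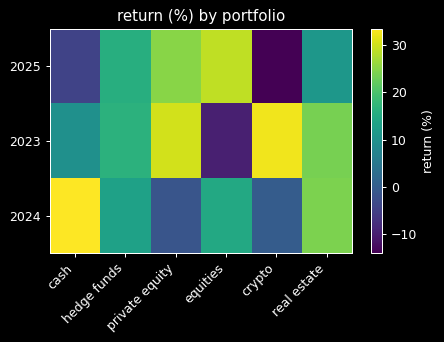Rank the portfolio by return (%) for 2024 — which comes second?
real estate

Top 3 for 2024: cash ≈ 35, real estate ≈ 25, equities ≈ 15.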